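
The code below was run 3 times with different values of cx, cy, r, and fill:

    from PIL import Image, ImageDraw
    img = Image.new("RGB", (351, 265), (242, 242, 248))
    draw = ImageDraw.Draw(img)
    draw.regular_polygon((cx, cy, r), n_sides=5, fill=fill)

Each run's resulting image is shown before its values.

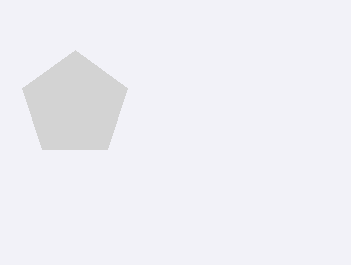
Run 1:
cx = 75, cy = 105, r = 55, fill = 'lightgray'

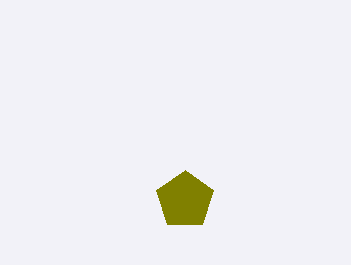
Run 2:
cx = 185; cy = 200; r = 30; fill = 'olive'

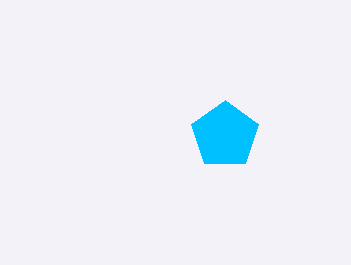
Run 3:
cx = 225, cy = 135, r = 35, fill = 'deepskyblue'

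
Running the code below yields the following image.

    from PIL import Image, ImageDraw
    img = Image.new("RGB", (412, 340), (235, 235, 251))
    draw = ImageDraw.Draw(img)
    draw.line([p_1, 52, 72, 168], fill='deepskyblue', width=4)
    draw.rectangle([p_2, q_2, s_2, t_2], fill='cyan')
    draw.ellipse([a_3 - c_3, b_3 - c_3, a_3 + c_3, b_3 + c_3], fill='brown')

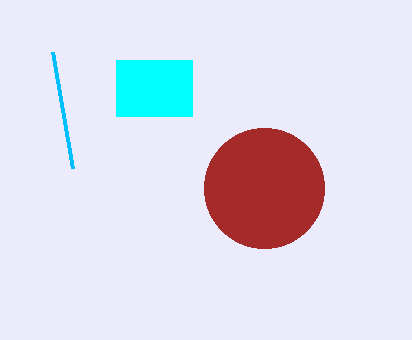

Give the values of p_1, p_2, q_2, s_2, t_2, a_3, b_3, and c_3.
p_1 = 52, p_2 = 116, q_2 = 60, s_2 = 192, t_2 = 116, a_3 = 264, b_3 = 188, c_3 = 60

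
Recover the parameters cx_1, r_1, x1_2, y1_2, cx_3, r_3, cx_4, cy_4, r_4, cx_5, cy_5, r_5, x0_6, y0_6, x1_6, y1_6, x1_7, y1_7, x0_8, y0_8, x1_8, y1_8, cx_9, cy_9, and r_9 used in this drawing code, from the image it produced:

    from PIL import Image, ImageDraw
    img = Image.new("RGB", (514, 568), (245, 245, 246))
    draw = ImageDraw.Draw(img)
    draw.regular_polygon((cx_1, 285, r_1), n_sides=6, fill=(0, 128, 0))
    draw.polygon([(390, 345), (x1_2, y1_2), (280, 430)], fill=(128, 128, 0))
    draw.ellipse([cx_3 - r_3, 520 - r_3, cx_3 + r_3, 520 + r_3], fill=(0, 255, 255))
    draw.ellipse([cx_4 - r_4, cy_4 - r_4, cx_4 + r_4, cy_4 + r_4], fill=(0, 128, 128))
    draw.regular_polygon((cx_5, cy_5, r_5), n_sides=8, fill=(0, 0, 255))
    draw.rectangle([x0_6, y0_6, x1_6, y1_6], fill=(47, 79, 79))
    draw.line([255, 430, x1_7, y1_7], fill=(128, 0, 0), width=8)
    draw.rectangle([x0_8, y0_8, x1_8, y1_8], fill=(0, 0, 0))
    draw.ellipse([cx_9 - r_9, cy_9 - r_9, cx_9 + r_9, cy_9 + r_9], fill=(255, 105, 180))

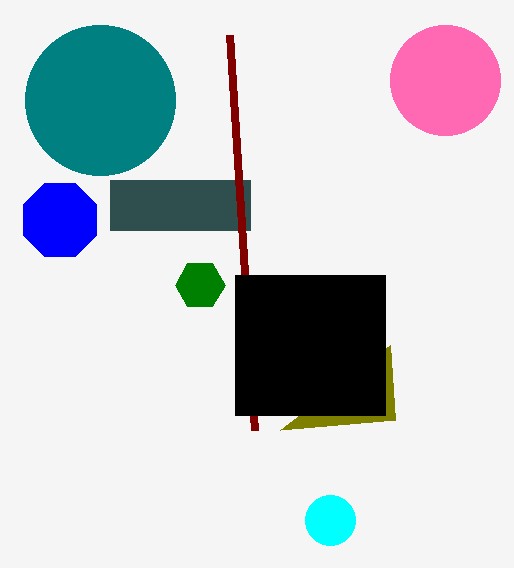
cx_1 = 200, r_1 = 25, x1_2 = 395, y1_2 = 420, cx_3 = 330, r_3 = 25, cx_4 = 100, cy_4 = 100, r_4 = 75, cx_5 = 60, cy_5 = 220, r_5 = 40, x0_6 = 110, y0_6 = 180, x1_6 = 250, y1_6 = 230, x1_7 = 230, y1_7 = 35, x0_8 = 235, y0_8 = 275, x1_8 = 385, y1_8 = 415, cx_9 = 445, cy_9 = 80, r_9 = 55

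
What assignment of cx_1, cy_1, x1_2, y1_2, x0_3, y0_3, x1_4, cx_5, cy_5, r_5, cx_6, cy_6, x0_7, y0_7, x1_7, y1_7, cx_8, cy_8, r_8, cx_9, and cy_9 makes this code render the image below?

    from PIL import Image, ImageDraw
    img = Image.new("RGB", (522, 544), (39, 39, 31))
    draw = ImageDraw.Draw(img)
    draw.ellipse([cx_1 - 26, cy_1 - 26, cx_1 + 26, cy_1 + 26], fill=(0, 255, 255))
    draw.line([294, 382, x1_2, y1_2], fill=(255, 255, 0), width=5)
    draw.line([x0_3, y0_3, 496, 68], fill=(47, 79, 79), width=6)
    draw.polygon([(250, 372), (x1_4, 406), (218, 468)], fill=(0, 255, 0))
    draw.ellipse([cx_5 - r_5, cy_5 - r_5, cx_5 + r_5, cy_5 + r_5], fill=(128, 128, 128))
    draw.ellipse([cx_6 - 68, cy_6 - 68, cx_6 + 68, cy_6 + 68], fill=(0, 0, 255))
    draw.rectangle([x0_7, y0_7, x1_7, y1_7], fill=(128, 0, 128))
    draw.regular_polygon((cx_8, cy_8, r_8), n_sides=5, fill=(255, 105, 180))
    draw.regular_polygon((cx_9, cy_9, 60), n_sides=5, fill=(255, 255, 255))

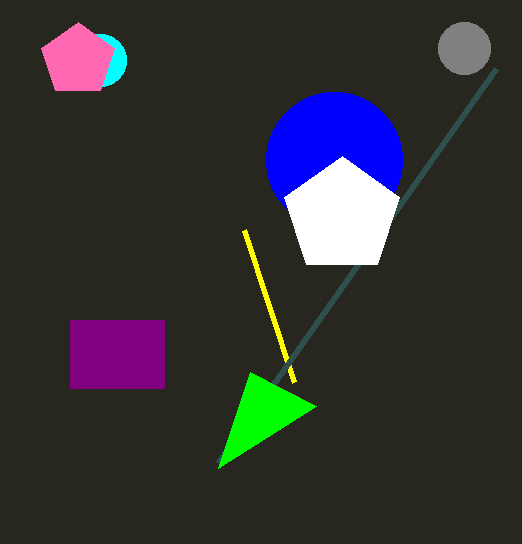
cx_1 = 100; cy_1 = 60; x1_2 = 244; y1_2 = 230; x0_3 = 218; y0_3 = 462; x1_4 = 316; cx_5 = 464; cy_5 = 48; r_5 = 26; cx_6 = 334; cy_6 = 160; x0_7 = 70; y0_7 = 320; x1_7 = 164; y1_7 = 388; cx_8 = 78; cy_8 = 60; r_8 = 38; cx_9 = 342; cy_9 = 216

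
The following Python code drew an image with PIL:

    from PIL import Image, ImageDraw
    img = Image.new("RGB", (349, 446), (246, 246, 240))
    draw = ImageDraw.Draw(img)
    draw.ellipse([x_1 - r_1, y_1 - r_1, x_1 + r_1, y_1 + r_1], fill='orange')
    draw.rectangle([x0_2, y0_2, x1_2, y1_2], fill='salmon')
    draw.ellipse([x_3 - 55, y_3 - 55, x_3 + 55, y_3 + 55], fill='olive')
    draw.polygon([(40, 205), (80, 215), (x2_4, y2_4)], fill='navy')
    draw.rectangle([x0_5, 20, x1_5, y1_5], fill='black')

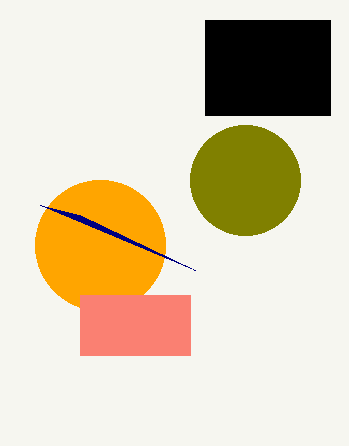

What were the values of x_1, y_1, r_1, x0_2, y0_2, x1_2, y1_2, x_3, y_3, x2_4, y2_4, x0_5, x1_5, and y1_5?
x_1 = 100; y_1 = 245; r_1 = 65; x0_2 = 80; y0_2 = 295; x1_2 = 190; y1_2 = 355; x_3 = 245; y_3 = 180; x2_4 = 195; y2_4 = 270; x0_5 = 205; x1_5 = 330; y1_5 = 115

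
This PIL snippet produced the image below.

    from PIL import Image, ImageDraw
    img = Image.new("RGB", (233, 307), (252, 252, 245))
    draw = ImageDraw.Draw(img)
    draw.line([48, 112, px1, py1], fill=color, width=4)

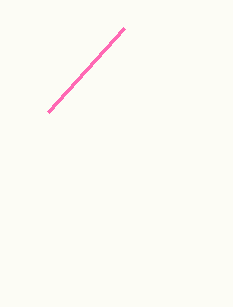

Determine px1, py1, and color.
px1 = 124; py1 = 28; color = 'hotpink'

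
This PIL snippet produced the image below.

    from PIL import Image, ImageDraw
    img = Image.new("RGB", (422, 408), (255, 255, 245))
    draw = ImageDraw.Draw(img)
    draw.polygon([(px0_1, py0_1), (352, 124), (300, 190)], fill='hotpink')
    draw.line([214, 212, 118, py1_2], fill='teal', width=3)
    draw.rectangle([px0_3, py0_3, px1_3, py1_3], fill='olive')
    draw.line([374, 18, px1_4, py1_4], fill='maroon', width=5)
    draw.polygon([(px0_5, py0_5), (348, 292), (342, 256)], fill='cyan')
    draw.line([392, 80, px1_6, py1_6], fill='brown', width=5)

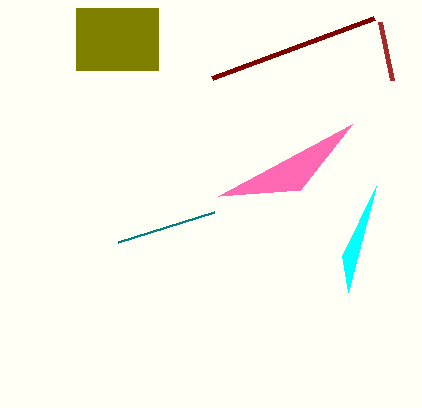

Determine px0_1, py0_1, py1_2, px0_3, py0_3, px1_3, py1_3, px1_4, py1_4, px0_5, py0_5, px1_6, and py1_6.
px0_1 = 218
py0_1 = 196
py1_2 = 242
px0_3 = 76
py0_3 = 8
px1_3 = 158
py1_3 = 70
px1_4 = 212
py1_4 = 78
px0_5 = 376
py0_5 = 186
px1_6 = 380
py1_6 = 22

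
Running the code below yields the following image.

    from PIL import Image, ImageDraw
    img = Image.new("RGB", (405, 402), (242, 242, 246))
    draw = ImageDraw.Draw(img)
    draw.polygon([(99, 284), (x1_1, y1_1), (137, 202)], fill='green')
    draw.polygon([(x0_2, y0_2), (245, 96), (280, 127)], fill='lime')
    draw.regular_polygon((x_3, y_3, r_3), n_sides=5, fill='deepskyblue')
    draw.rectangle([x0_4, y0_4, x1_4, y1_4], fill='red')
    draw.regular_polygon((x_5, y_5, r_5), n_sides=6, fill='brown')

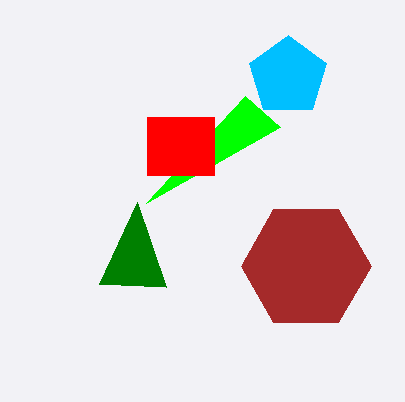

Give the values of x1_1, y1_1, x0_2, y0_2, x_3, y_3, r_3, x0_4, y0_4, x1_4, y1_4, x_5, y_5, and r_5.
x1_1 = 166, y1_1 = 287, x0_2 = 146, y0_2 = 203, x_3 = 288, y_3 = 76, r_3 = 41, x0_4 = 147, y0_4 = 117, x1_4 = 214, y1_4 = 175, x_5 = 306, y_5 = 266, r_5 = 65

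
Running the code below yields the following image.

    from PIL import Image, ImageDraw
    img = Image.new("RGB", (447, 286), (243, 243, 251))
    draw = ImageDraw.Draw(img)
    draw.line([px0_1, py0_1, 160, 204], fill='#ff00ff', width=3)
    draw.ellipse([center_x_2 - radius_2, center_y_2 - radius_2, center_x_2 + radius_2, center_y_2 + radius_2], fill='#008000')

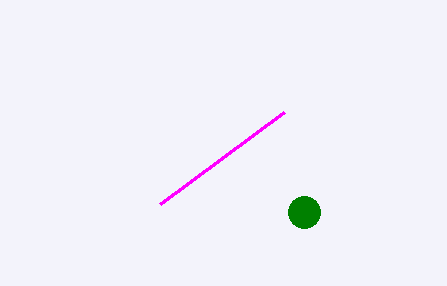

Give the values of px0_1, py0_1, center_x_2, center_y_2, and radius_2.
px0_1 = 284
py0_1 = 112
center_x_2 = 304
center_y_2 = 212
radius_2 = 16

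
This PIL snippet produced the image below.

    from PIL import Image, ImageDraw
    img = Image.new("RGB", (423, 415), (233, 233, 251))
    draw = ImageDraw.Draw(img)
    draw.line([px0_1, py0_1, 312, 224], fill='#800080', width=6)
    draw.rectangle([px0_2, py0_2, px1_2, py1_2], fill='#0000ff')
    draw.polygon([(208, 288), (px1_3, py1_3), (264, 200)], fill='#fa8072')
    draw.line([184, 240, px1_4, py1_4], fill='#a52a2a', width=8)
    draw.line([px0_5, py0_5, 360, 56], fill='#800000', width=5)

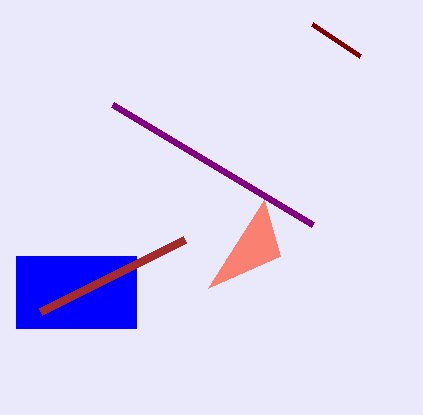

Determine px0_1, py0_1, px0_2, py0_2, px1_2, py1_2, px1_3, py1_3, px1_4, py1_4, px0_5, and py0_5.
px0_1 = 112
py0_1 = 104
px0_2 = 16
py0_2 = 256
px1_2 = 136
py1_2 = 328
px1_3 = 280
py1_3 = 256
px1_4 = 40
py1_4 = 312
px0_5 = 312
py0_5 = 24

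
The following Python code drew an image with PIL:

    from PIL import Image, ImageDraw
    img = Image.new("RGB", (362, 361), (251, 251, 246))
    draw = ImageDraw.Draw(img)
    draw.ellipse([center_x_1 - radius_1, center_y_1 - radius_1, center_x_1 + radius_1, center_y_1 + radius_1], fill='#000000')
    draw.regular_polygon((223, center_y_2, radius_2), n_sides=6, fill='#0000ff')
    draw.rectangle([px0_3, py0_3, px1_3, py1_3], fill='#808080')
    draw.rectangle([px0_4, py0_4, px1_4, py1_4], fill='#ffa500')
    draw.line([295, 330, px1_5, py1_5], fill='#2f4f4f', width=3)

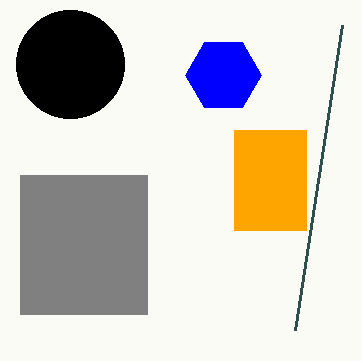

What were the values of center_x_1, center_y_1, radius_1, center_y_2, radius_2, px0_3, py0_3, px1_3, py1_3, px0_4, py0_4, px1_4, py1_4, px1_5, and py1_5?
center_x_1 = 70
center_y_1 = 64
radius_1 = 54
center_y_2 = 75
radius_2 = 38
px0_3 = 20
py0_3 = 175
px1_3 = 147
py1_3 = 314
px0_4 = 234
py0_4 = 130
px1_4 = 306
py1_4 = 230
px1_5 = 342
py1_5 = 25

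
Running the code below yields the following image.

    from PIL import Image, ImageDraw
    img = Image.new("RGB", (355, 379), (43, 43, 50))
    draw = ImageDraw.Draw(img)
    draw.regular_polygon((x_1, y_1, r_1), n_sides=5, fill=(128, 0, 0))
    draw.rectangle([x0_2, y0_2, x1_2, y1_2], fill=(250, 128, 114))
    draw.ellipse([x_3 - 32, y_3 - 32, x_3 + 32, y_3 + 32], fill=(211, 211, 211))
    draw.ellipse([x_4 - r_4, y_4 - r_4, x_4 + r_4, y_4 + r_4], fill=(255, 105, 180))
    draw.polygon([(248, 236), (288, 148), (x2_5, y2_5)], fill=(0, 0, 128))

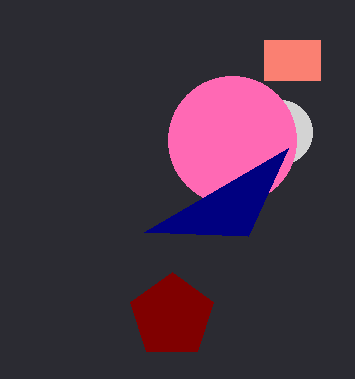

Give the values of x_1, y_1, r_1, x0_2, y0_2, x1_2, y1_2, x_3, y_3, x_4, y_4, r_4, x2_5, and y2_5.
x_1 = 172; y_1 = 316; r_1 = 44; x0_2 = 264; y0_2 = 40; x1_2 = 320; y1_2 = 80; x_3 = 280; y_3 = 132; x_4 = 232; y_4 = 140; r_4 = 64; x2_5 = 144; y2_5 = 232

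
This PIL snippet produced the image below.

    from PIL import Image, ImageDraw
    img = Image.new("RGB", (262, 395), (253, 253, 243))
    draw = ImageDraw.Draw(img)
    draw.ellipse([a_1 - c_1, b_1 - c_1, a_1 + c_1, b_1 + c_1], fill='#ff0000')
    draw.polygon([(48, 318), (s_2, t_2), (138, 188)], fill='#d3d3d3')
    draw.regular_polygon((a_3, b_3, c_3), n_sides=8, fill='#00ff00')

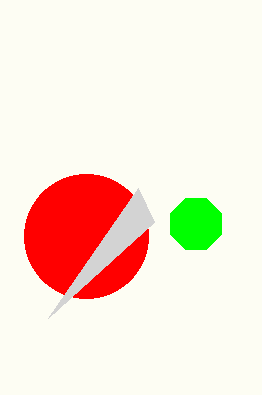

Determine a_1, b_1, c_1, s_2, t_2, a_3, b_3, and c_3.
a_1 = 86; b_1 = 236; c_1 = 62; s_2 = 154; t_2 = 222; a_3 = 196; b_3 = 224; c_3 = 28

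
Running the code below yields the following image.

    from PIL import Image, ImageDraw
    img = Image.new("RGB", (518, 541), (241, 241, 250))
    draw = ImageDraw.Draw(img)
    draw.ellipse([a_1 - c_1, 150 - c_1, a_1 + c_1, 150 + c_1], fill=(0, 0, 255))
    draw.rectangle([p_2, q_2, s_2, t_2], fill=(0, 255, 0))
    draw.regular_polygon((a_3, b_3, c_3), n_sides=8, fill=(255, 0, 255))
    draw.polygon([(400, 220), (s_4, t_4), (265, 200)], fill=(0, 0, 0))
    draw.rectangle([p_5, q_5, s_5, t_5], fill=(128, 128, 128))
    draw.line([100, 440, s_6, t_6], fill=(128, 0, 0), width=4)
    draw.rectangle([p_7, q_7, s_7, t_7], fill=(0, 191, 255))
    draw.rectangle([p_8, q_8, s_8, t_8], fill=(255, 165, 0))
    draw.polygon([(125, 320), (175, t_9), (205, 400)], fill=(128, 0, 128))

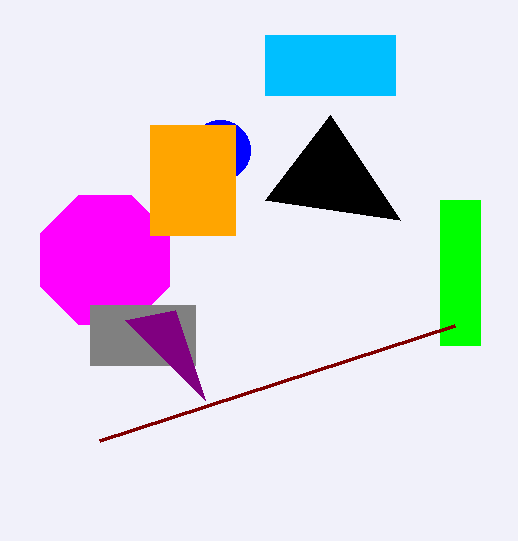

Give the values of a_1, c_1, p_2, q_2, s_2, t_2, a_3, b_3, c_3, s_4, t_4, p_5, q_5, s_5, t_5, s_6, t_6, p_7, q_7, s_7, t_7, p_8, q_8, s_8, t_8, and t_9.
a_1 = 220
c_1 = 30
p_2 = 440
q_2 = 200
s_2 = 480
t_2 = 345
a_3 = 105
b_3 = 260
c_3 = 70
s_4 = 330
t_4 = 115
p_5 = 90
q_5 = 305
s_5 = 195
t_5 = 365
s_6 = 455
t_6 = 325
p_7 = 265
q_7 = 35
s_7 = 395
t_7 = 95
p_8 = 150
q_8 = 125
s_8 = 235
t_8 = 235
t_9 = 310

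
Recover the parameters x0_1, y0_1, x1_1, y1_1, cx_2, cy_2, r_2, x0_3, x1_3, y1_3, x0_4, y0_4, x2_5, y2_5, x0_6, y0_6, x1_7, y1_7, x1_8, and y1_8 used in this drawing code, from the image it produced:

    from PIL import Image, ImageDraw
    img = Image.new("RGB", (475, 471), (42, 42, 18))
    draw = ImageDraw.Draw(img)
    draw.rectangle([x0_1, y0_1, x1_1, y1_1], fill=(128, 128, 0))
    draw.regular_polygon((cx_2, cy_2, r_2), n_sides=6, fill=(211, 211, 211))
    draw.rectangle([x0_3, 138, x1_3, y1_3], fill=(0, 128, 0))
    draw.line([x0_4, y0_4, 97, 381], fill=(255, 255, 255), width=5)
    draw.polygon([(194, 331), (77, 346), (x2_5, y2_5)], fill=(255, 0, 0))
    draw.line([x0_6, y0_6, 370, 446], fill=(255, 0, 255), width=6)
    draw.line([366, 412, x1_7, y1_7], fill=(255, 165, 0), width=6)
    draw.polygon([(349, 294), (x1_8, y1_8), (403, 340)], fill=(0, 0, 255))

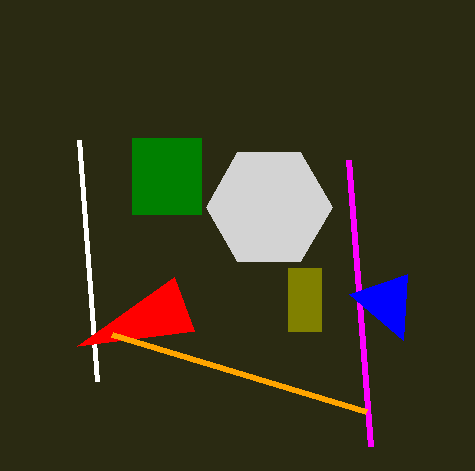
x0_1 = 288, y0_1 = 268, x1_1 = 321, y1_1 = 331, cx_2 = 269, cy_2 = 207, r_2 = 63, x0_3 = 132, x1_3 = 201, y1_3 = 214, x0_4 = 79, y0_4 = 140, x2_5 = 174, y2_5 = 277, x0_6 = 348, y0_6 = 160, x1_7 = 112, y1_7 = 335, x1_8 = 407, y1_8 = 274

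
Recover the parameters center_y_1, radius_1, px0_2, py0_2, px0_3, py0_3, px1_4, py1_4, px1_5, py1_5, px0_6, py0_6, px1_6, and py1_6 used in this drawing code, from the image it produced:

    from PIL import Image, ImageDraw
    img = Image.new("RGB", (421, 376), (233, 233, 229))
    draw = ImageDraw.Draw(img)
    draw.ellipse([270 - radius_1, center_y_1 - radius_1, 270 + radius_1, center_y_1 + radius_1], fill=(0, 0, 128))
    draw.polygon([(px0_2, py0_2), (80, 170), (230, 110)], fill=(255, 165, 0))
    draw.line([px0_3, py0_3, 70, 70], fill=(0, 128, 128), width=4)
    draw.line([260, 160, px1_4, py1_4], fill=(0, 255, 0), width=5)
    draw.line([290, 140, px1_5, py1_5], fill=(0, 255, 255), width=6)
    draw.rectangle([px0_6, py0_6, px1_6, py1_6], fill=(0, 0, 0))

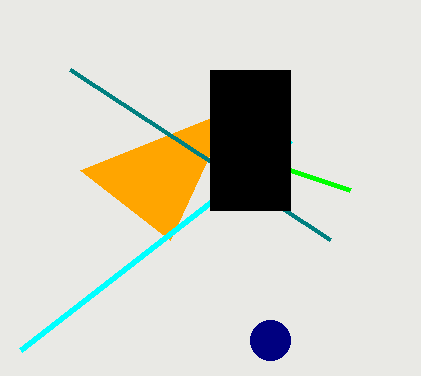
center_y_1 = 340
radius_1 = 20
px0_2 = 170
py0_2 = 240
px0_3 = 330
py0_3 = 240
px1_4 = 350
py1_4 = 190
px1_5 = 20
py1_5 = 350
px0_6 = 210
py0_6 = 70
px1_6 = 290
py1_6 = 210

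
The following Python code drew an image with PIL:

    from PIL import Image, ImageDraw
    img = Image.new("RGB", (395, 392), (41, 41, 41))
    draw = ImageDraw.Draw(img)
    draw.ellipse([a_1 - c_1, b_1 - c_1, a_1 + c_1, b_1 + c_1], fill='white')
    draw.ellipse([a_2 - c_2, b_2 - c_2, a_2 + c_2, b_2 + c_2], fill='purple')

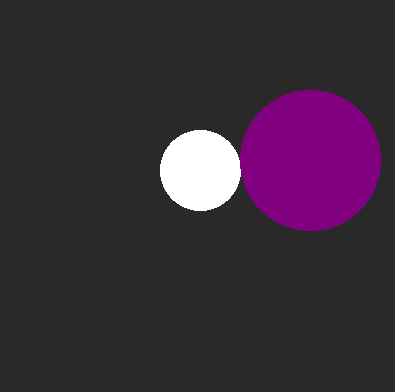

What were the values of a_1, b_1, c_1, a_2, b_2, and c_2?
a_1 = 200
b_1 = 170
c_1 = 40
a_2 = 310
b_2 = 160
c_2 = 70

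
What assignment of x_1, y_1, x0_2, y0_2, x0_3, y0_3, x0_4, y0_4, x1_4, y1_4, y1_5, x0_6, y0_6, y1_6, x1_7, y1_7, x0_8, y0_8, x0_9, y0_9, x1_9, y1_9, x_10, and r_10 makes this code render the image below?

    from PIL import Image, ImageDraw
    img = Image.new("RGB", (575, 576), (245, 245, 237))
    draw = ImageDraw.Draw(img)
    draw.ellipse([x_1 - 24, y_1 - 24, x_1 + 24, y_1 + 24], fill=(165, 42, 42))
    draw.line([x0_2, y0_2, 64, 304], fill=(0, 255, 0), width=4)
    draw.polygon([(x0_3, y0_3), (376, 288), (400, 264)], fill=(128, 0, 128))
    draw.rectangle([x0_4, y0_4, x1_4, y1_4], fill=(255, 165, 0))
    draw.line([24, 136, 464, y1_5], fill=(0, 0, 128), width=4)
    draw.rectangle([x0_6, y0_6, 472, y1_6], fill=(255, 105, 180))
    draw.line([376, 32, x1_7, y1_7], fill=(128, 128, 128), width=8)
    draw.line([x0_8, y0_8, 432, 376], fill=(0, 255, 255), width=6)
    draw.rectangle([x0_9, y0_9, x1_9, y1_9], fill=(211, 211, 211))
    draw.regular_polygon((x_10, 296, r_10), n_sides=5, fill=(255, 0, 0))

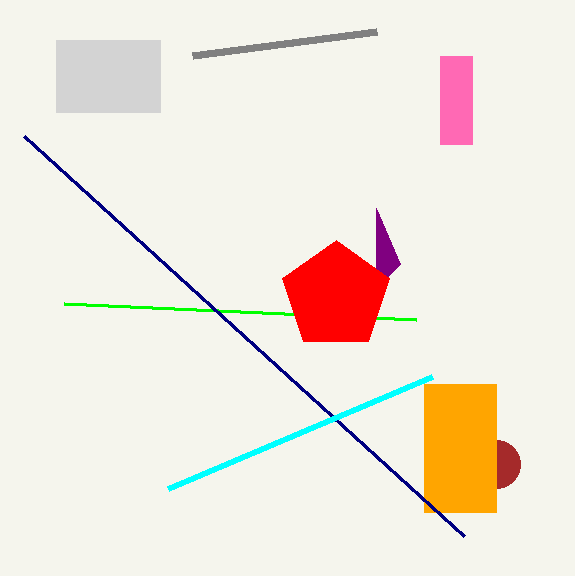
x_1 = 496; y_1 = 464; x0_2 = 416; y0_2 = 320; x0_3 = 376; y0_3 = 208; x0_4 = 424; y0_4 = 384; x1_4 = 496; y1_4 = 512; y1_5 = 536; x0_6 = 440; y0_6 = 56; y1_6 = 144; x1_7 = 192; y1_7 = 56; x0_8 = 168; y0_8 = 488; x0_9 = 56; y0_9 = 40; x1_9 = 160; y1_9 = 112; x_10 = 336; r_10 = 56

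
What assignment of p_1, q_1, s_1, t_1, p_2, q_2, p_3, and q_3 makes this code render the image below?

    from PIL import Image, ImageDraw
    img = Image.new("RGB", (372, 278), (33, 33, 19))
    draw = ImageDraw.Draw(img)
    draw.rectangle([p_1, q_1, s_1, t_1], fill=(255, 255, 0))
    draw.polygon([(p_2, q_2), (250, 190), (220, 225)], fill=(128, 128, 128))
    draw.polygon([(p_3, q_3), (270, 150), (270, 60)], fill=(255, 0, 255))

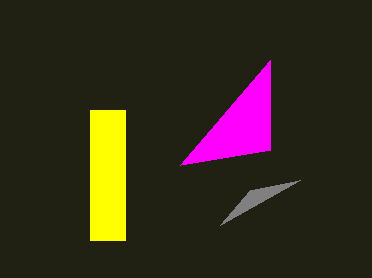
p_1 = 90, q_1 = 110, s_1 = 125, t_1 = 240, p_2 = 300, q_2 = 180, p_3 = 180, q_3 = 165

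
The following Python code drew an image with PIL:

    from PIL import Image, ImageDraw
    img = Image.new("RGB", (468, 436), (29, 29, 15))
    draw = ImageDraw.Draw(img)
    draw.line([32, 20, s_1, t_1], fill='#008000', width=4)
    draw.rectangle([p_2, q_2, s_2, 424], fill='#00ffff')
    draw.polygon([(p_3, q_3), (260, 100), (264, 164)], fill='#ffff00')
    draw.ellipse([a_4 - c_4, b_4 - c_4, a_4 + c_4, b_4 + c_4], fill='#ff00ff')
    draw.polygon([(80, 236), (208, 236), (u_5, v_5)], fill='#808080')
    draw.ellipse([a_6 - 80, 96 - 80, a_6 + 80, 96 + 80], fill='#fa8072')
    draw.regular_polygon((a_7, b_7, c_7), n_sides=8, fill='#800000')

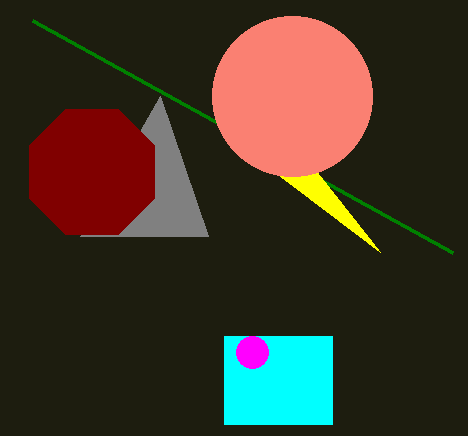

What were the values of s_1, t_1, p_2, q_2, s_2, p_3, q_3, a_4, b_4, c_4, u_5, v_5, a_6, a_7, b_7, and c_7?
s_1 = 452
t_1 = 252
p_2 = 224
q_2 = 336
s_2 = 332
p_3 = 380
q_3 = 252
a_4 = 252
b_4 = 352
c_4 = 16
u_5 = 160
v_5 = 96
a_6 = 292
a_7 = 92
b_7 = 172
c_7 = 68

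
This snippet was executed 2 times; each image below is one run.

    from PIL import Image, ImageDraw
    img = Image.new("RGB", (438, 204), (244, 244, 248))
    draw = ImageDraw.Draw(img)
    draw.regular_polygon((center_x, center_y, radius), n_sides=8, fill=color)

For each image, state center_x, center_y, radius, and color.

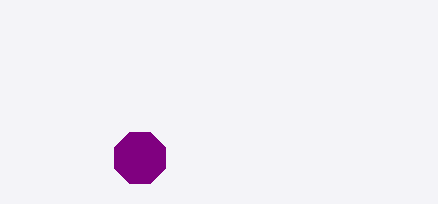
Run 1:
center_x = 140; center_y = 158; radius = 28; color = 'purple'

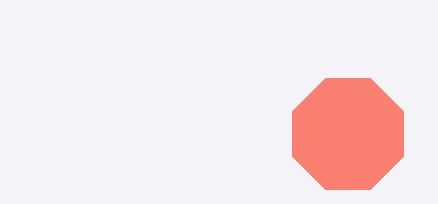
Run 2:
center_x = 348
center_y = 134
radius = 60
color = 'salmon'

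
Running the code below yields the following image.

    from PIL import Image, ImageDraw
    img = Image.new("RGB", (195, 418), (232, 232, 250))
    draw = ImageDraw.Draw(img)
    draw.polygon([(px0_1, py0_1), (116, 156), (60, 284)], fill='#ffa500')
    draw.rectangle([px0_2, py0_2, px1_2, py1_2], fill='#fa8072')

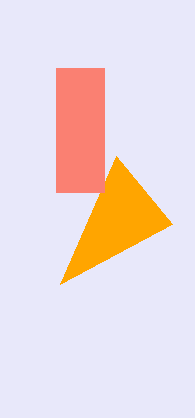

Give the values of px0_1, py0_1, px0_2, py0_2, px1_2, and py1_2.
px0_1 = 172
py0_1 = 224
px0_2 = 56
py0_2 = 68
px1_2 = 104
py1_2 = 192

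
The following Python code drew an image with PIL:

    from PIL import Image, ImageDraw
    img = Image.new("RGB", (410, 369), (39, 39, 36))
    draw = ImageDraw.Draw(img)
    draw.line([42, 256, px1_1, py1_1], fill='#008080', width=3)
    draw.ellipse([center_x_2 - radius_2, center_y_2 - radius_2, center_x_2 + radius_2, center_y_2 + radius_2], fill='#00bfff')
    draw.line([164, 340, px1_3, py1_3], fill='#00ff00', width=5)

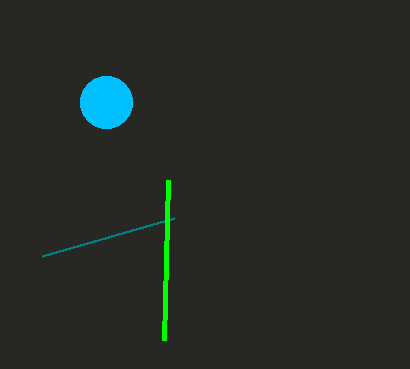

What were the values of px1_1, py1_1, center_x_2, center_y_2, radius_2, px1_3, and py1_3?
px1_1 = 174; py1_1 = 218; center_x_2 = 106; center_y_2 = 102; radius_2 = 26; px1_3 = 168; py1_3 = 180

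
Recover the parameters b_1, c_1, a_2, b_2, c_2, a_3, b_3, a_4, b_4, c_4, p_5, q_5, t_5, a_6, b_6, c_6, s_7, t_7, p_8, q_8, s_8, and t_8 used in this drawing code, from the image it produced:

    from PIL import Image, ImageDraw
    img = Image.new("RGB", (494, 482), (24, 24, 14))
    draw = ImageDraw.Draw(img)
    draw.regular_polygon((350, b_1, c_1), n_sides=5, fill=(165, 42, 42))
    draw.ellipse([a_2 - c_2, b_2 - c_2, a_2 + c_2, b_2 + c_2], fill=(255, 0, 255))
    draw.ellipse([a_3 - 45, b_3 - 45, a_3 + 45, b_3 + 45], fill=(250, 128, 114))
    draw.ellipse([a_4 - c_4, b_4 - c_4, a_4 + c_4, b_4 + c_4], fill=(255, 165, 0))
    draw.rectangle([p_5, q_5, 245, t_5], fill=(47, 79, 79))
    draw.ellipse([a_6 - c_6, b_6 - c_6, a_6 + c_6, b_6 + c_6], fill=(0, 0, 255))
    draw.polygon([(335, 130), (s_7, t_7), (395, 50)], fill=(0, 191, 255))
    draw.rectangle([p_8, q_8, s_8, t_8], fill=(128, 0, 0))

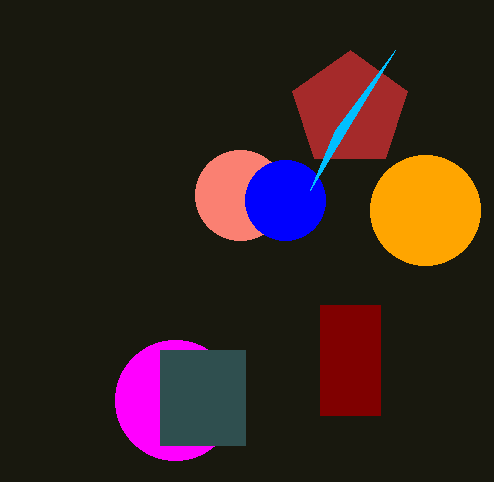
b_1 = 110, c_1 = 60, a_2 = 175, b_2 = 400, c_2 = 60, a_3 = 240, b_3 = 195, a_4 = 425, b_4 = 210, c_4 = 55, p_5 = 160, q_5 = 350, t_5 = 445, a_6 = 285, b_6 = 200, c_6 = 40, s_7 = 310, t_7 = 190, p_8 = 320, q_8 = 305, s_8 = 380, t_8 = 415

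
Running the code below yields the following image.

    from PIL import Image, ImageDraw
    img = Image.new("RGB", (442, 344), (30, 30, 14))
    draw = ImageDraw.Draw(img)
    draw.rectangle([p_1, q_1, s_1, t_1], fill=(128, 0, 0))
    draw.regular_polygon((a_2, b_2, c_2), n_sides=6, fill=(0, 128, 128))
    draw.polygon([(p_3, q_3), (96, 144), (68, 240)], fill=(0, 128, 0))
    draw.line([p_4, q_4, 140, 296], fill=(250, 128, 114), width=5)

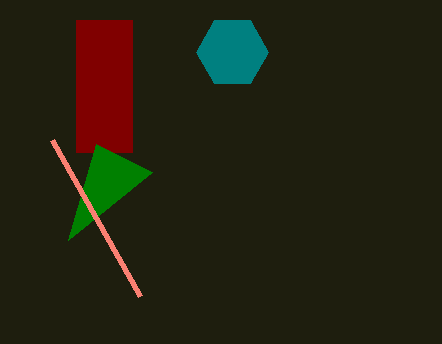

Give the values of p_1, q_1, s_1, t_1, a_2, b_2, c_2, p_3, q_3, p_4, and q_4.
p_1 = 76
q_1 = 20
s_1 = 132
t_1 = 152
a_2 = 232
b_2 = 52
c_2 = 36
p_3 = 152
q_3 = 172
p_4 = 52
q_4 = 140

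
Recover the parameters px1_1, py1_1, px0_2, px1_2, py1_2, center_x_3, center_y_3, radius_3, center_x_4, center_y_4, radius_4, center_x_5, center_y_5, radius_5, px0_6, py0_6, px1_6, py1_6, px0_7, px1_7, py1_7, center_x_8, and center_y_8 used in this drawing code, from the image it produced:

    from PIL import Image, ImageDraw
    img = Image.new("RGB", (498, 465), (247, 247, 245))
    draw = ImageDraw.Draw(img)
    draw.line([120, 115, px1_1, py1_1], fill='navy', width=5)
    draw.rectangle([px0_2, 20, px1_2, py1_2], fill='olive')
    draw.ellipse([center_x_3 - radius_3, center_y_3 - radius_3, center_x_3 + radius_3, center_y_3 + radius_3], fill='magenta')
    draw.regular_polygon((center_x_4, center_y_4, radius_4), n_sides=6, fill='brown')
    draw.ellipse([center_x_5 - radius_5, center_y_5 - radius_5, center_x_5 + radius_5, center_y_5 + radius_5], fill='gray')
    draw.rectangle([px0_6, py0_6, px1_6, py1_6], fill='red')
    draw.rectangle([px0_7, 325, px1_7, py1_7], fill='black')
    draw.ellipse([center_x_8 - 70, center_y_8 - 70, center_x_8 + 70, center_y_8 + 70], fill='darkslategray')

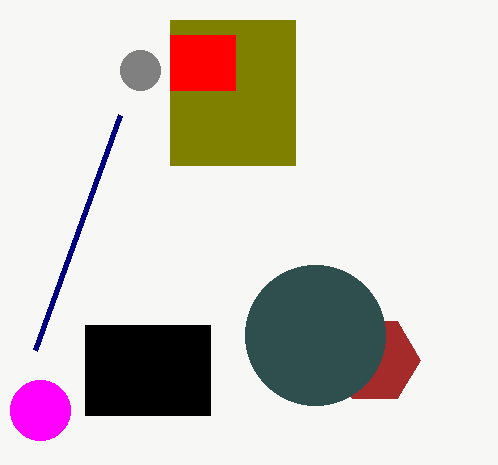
px1_1 = 35, py1_1 = 350, px0_2 = 170, px1_2 = 295, py1_2 = 165, center_x_3 = 40, center_y_3 = 410, radius_3 = 30, center_x_4 = 375, center_y_4 = 360, radius_4 = 45, center_x_5 = 140, center_y_5 = 70, radius_5 = 20, px0_6 = 170, py0_6 = 35, px1_6 = 235, py1_6 = 90, px0_7 = 85, px1_7 = 210, py1_7 = 415, center_x_8 = 315, center_y_8 = 335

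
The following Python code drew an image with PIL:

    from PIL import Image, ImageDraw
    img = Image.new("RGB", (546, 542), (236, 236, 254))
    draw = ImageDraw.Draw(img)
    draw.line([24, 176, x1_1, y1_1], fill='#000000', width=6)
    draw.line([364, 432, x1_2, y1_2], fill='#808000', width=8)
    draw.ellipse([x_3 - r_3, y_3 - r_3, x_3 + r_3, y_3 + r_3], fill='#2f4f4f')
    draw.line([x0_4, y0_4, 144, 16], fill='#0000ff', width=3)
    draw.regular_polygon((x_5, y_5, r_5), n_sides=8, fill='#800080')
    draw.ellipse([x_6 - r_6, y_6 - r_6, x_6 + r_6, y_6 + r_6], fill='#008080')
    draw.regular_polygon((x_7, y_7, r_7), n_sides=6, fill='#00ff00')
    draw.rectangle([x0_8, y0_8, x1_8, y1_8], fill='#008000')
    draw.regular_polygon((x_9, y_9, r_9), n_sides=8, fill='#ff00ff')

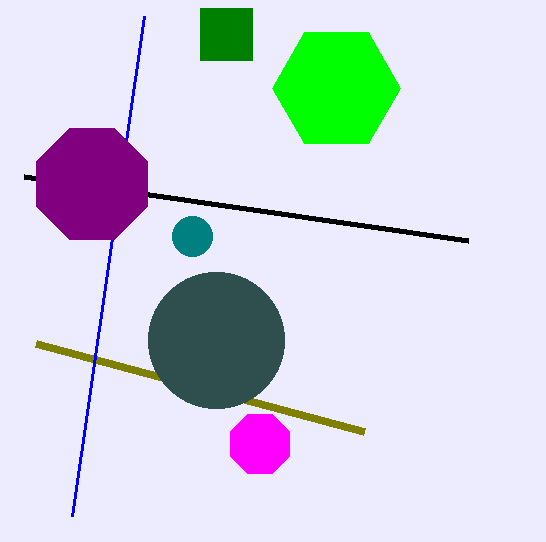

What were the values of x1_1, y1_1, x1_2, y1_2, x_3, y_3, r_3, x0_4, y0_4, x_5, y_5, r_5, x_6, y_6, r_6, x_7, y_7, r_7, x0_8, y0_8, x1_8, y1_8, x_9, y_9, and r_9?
x1_1 = 468
y1_1 = 240
x1_2 = 36
y1_2 = 344
x_3 = 216
y_3 = 340
r_3 = 68
x0_4 = 72
y0_4 = 516
x_5 = 92
y_5 = 184
r_5 = 60
x_6 = 192
y_6 = 236
r_6 = 20
x_7 = 336
y_7 = 88
r_7 = 64
x0_8 = 200
y0_8 = 8
x1_8 = 252
y1_8 = 60
x_9 = 260
y_9 = 444
r_9 = 32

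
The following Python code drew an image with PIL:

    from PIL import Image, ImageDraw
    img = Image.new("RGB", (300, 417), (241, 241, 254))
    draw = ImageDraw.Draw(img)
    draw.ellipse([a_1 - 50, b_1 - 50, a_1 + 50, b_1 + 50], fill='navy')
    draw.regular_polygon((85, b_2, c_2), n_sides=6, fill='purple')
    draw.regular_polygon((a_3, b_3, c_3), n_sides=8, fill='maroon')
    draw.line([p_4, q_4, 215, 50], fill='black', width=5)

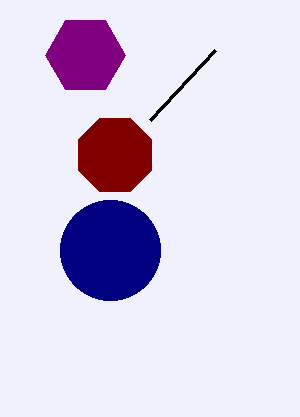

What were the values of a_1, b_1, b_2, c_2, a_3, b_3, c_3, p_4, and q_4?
a_1 = 110; b_1 = 250; b_2 = 55; c_2 = 40; a_3 = 115; b_3 = 155; c_3 = 40; p_4 = 150; q_4 = 120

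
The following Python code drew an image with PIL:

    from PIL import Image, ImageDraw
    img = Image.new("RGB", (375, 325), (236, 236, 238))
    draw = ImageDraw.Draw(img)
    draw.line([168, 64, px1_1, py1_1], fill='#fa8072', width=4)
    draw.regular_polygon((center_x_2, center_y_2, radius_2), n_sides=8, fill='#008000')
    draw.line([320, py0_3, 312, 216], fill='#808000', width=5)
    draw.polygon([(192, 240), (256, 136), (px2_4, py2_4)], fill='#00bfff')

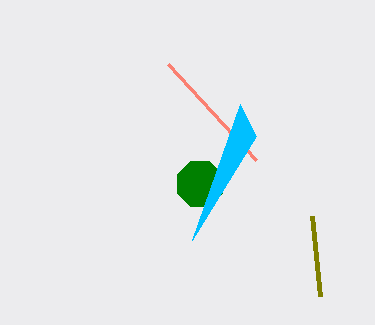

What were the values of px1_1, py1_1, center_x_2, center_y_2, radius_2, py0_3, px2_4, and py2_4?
px1_1 = 256, py1_1 = 160, center_x_2 = 200, center_y_2 = 184, radius_2 = 24, py0_3 = 296, px2_4 = 240, py2_4 = 104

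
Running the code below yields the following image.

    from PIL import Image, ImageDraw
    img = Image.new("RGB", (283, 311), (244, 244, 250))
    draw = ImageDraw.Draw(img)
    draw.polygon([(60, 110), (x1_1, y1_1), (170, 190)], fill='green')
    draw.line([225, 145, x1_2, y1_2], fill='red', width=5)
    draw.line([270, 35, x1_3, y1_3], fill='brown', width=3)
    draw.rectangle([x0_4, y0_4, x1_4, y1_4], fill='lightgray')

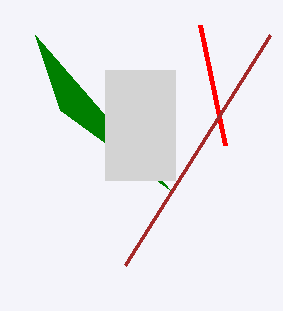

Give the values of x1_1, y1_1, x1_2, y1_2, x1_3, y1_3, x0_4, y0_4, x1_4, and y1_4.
x1_1 = 35, y1_1 = 35, x1_2 = 200, y1_2 = 25, x1_3 = 125, y1_3 = 265, x0_4 = 105, y0_4 = 70, x1_4 = 175, y1_4 = 180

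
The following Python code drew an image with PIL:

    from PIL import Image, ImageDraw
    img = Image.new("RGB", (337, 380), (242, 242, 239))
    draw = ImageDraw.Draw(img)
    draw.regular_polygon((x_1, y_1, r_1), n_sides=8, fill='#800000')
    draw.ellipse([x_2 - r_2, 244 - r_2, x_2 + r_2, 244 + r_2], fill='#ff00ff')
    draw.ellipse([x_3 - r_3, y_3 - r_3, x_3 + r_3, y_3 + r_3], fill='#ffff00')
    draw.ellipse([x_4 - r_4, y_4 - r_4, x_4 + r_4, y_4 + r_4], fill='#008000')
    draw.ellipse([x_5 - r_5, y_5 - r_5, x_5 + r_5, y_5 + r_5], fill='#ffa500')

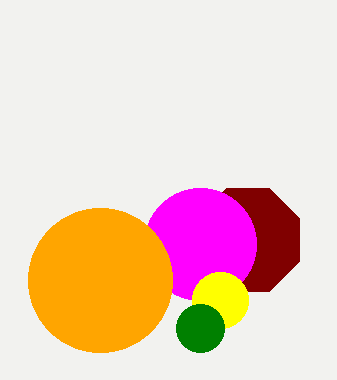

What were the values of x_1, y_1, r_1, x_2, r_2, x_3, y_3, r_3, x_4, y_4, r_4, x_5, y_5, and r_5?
x_1 = 248; y_1 = 240; r_1 = 56; x_2 = 200; r_2 = 56; x_3 = 220; y_3 = 300; r_3 = 28; x_4 = 200; y_4 = 328; r_4 = 24; x_5 = 100; y_5 = 280; r_5 = 72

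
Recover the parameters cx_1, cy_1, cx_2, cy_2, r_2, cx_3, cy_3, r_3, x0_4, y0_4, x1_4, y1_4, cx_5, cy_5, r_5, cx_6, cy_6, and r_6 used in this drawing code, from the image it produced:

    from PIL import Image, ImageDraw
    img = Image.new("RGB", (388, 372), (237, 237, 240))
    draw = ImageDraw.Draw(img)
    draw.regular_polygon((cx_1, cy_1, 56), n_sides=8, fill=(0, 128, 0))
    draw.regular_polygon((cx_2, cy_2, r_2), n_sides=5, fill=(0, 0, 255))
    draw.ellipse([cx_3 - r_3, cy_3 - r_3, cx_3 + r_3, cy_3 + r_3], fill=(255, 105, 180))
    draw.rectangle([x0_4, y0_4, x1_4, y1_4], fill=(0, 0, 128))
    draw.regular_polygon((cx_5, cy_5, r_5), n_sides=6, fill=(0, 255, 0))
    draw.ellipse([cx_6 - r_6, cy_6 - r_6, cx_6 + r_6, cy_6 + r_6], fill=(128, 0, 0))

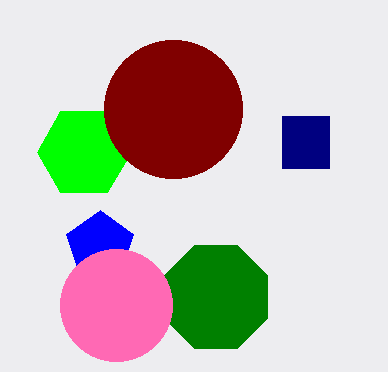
cx_1 = 216, cy_1 = 297, cx_2 = 100, cy_2 = 245, r_2 = 35, cx_3 = 116, cy_3 = 305, r_3 = 56, x0_4 = 282, y0_4 = 116, x1_4 = 329, y1_4 = 168, cx_5 = 84, cy_5 = 152, r_5 = 47, cx_6 = 173, cy_6 = 109, r_6 = 69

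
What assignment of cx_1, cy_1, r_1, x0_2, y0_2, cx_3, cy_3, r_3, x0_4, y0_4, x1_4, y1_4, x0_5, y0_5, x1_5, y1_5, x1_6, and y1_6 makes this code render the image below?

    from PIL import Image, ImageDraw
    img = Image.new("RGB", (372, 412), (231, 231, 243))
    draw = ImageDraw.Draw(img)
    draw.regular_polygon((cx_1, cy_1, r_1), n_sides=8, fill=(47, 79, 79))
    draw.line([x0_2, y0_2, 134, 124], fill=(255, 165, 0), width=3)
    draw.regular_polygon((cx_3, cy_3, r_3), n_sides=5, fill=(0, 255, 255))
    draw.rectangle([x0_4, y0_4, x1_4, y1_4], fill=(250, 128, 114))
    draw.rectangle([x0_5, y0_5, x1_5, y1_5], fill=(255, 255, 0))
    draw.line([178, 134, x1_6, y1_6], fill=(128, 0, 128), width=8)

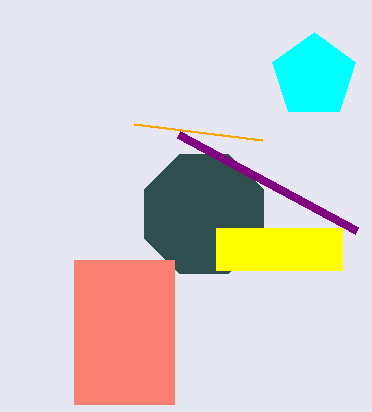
cx_1 = 204; cy_1 = 214; r_1 = 64; x0_2 = 262; y0_2 = 140; cx_3 = 314; cy_3 = 76; r_3 = 44; x0_4 = 74; y0_4 = 260; x1_4 = 174; y1_4 = 404; x0_5 = 216; y0_5 = 228; x1_5 = 342; y1_5 = 270; x1_6 = 356; y1_6 = 230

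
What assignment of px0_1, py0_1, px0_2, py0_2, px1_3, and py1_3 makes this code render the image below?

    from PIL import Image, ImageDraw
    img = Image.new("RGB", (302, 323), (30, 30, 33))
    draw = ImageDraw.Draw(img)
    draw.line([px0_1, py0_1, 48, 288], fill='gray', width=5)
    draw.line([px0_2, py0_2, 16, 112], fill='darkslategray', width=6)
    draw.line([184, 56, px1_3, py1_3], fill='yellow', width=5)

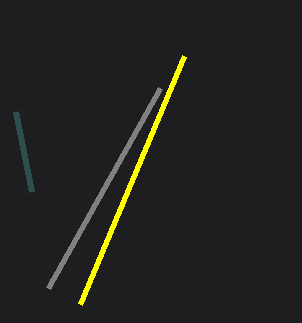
px0_1 = 160, py0_1 = 88, px0_2 = 32, py0_2 = 192, px1_3 = 80, py1_3 = 304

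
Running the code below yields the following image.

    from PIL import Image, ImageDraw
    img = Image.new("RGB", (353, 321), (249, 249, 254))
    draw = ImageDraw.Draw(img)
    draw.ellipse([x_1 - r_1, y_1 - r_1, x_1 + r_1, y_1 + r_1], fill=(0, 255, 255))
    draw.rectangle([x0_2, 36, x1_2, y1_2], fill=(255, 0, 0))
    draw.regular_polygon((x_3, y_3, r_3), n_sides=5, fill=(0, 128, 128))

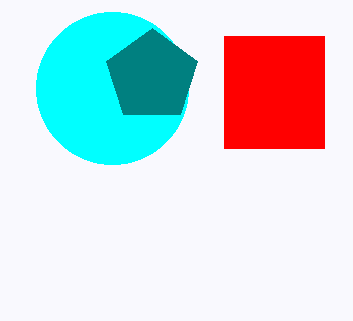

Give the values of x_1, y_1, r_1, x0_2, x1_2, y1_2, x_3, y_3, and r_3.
x_1 = 112, y_1 = 88, r_1 = 76, x0_2 = 224, x1_2 = 324, y1_2 = 148, x_3 = 152, y_3 = 76, r_3 = 48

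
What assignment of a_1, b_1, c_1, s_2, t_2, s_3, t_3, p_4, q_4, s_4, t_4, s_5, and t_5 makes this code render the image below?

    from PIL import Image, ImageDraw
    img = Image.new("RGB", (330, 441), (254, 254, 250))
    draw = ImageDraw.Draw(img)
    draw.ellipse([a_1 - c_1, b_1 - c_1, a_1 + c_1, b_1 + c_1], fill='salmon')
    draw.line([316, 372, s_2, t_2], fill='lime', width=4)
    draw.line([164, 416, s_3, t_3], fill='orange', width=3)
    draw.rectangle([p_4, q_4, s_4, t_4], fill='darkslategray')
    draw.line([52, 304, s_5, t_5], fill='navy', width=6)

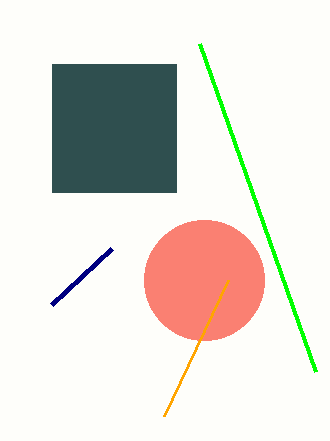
a_1 = 204
b_1 = 280
c_1 = 60
s_2 = 200
t_2 = 44
s_3 = 228
t_3 = 280
p_4 = 52
q_4 = 64
s_4 = 176
t_4 = 192
s_5 = 112
t_5 = 248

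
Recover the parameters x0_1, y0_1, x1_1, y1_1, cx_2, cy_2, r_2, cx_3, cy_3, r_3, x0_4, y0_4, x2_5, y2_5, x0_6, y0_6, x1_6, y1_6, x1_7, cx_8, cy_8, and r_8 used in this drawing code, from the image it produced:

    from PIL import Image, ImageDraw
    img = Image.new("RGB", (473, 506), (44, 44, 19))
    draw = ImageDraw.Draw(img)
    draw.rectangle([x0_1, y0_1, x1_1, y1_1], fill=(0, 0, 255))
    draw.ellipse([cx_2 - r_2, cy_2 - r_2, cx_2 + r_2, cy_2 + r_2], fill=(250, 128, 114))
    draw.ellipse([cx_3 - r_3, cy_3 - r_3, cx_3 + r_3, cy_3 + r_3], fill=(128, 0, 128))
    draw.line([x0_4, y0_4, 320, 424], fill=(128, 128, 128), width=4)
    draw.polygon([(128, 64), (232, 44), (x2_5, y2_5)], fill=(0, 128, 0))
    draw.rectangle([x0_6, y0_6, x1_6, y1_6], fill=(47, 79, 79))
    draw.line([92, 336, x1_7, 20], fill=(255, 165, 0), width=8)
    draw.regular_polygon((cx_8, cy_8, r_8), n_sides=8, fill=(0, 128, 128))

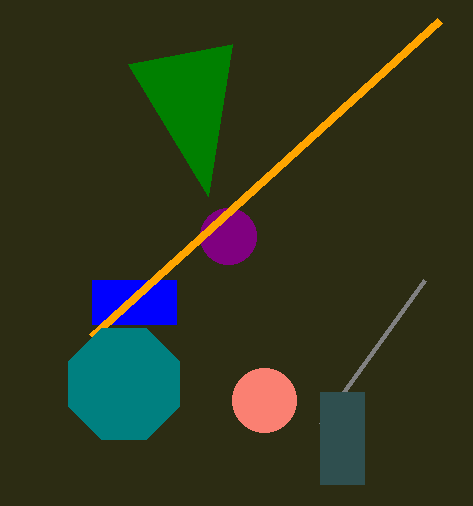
x0_1 = 92; y0_1 = 280; x1_1 = 176; y1_1 = 324; cx_2 = 264; cy_2 = 400; r_2 = 32; cx_3 = 228; cy_3 = 236; r_3 = 28; x0_4 = 424; y0_4 = 280; x2_5 = 208; y2_5 = 196; x0_6 = 320; y0_6 = 392; x1_6 = 364; y1_6 = 484; x1_7 = 440; cx_8 = 124; cy_8 = 384; r_8 = 60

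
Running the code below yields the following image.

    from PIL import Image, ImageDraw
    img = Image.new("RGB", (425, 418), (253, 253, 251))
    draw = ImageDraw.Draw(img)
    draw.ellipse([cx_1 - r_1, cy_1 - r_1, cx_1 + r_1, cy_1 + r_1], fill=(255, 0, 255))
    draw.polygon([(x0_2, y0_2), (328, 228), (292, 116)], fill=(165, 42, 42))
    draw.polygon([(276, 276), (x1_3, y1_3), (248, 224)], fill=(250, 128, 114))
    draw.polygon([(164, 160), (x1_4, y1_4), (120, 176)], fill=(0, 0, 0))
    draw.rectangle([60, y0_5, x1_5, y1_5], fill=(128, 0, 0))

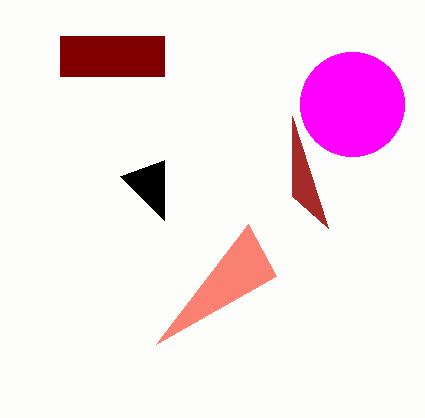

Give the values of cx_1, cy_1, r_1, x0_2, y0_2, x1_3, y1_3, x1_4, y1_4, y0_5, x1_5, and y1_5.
cx_1 = 352; cy_1 = 104; r_1 = 52; x0_2 = 292; y0_2 = 196; x1_3 = 156; y1_3 = 344; x1_4 = 164; y1_4 = 220; y0_5 = 36; x1_5 = 164; y1_5 = 76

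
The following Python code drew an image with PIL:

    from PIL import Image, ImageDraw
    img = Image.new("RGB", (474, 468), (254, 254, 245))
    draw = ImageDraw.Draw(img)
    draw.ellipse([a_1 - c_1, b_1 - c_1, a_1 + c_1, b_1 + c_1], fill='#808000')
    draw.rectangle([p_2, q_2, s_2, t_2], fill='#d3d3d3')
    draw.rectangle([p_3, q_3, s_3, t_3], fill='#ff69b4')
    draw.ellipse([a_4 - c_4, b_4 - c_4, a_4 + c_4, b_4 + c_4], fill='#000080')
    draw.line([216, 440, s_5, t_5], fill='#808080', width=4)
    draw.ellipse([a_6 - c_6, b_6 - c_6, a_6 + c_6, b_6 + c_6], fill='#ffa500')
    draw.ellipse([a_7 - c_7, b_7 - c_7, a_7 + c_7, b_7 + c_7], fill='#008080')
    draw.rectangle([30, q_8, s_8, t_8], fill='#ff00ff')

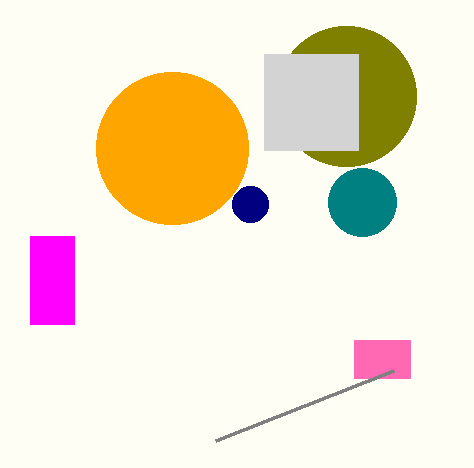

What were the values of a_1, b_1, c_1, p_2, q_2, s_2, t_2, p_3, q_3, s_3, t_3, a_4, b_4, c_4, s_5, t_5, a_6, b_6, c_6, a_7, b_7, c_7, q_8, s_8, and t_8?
a_1 = 346, b_1 = 96, c_1 = 70, p_2 = 264, q_2 = 54, s_2 = 358, t_2 = 150, p_3 = 354, q_3 = 340, s_3 = 410, t_3 = 378, a_4 = 250, b_4 = 204, c_4 = 18, s_5 = 394, t_5 = 370, a_6 = 172, b_6 = 148, c_6 = 76, a_7 = 362, b_7 = 202, c_7 = 34, q_8 = 236, s_8 = 74, t_8 = 324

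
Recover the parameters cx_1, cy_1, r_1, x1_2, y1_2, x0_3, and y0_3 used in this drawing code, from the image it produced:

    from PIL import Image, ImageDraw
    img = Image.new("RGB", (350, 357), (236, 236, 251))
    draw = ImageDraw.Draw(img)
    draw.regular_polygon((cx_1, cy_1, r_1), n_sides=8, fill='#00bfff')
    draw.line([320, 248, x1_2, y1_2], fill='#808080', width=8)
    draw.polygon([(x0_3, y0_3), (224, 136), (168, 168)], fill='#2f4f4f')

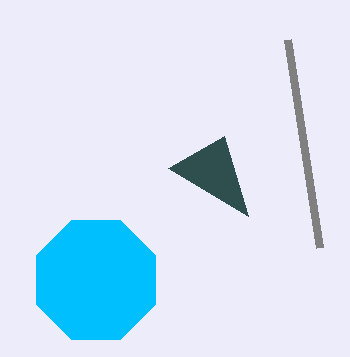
cx_1 = 96; cy_1 = 280; r_1 = 64; x1_2 = 288; y1_2 = 40; x0_3 = 248; y0_3 = 216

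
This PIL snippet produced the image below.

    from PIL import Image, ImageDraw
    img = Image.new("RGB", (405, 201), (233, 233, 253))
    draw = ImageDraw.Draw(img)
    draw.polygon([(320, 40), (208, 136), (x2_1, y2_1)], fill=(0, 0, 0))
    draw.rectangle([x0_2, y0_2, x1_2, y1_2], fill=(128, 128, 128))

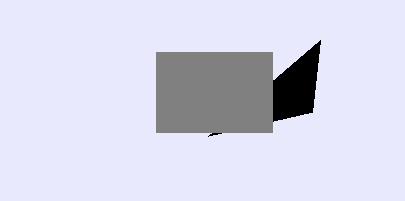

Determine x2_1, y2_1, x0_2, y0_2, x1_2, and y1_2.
x2_1 = 312
y2_1 = 112
x0_2 = 156
y0_2 = 52
x1_2 = 272
y1_2 = 132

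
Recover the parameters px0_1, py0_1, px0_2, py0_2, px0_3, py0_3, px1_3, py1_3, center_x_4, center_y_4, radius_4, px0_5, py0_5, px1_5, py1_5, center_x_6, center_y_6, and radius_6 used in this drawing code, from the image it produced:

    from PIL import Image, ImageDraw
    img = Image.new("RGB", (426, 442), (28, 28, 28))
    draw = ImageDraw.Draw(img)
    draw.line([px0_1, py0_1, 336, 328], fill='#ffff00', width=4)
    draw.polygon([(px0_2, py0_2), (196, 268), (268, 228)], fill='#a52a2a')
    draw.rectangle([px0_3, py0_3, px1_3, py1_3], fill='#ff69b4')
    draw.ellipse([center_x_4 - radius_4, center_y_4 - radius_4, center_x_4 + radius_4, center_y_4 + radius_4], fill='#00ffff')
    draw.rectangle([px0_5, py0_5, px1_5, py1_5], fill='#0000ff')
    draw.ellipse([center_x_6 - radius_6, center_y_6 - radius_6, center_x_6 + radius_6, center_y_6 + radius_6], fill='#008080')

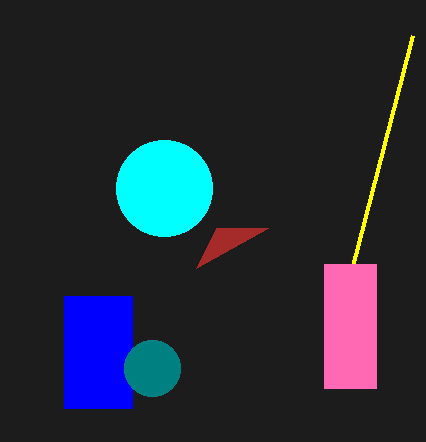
px0_1 = 412; py0_1 = 36; px0_2 = 216; py0_2 = 228; px0_3 = 324; py0_3 = 264; px1_3 = 376; py1_3 = 388; center_x_4 = 164; center_y_4 = 188; radius_4 = 48; px0_5 = 64; py0_5 = 296; px1_5 = 132; py1_5 = 408; center_x_6 = 152; center_y_6 = 368; radius_6 = 28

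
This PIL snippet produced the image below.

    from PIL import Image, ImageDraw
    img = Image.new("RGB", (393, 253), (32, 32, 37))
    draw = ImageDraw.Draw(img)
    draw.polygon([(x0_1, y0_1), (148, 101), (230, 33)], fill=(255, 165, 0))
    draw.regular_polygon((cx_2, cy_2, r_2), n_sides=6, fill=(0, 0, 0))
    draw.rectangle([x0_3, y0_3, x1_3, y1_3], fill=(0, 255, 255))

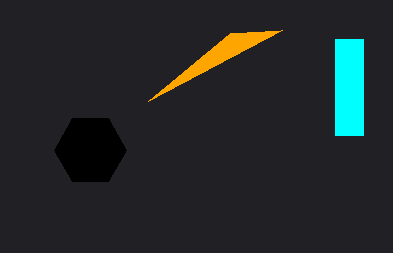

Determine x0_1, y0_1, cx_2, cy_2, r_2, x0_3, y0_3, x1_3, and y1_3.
x0_1 = 282; y0_1 = 30; cx_2 = 90; cy_2 = 150; r_2 = 36; x0_3 = 335; y0_3 = 39; x1_3 = 363; y1_3 = 135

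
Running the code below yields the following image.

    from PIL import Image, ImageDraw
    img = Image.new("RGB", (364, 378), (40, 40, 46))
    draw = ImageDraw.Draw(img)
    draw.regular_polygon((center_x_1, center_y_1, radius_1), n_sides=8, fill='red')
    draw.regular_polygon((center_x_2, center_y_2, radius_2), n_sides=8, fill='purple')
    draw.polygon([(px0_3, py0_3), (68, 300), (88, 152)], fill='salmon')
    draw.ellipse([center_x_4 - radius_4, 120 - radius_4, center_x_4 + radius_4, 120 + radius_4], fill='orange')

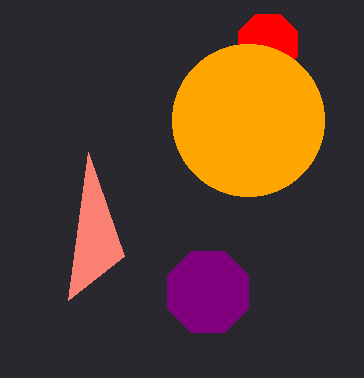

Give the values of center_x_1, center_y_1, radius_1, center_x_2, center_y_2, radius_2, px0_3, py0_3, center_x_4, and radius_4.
center_x_1 = 268
center_y_1 = 44
radius_1 = 32
center_x_2 = 208
center_y_2 = 292
radius_2 = 44
px0_3 = 124
py0_3 = 256
center_x_4 = 248
radius_4 = 76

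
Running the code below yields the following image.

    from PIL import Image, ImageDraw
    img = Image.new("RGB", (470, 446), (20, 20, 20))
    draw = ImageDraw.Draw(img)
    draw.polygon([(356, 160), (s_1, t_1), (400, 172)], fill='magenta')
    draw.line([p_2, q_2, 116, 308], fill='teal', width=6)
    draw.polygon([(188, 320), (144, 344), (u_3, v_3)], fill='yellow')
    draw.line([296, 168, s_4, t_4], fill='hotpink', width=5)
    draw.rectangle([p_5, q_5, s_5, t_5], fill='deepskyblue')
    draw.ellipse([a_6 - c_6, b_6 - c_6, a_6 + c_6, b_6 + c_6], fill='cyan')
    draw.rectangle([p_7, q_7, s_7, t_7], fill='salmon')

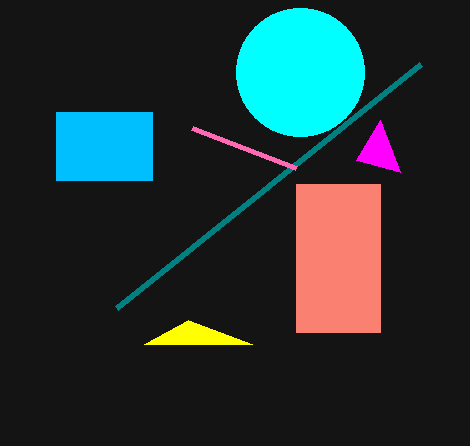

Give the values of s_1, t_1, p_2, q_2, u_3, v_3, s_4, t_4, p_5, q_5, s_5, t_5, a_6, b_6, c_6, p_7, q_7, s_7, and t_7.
s_1 = 380
t_1 = 120
p_2 = 420
q_2 = 64
u_3 = 252
v_3 = 344
s_4 = 192
t_4 = 128
p_5 = 56
q_5 = 112
s_5 = 152
t_5 = 180
a_6 = 300
b_6 = 72
c_6 = 64
p_7 = 296
q_7 = 184
s_7 = 380
t_7 = 332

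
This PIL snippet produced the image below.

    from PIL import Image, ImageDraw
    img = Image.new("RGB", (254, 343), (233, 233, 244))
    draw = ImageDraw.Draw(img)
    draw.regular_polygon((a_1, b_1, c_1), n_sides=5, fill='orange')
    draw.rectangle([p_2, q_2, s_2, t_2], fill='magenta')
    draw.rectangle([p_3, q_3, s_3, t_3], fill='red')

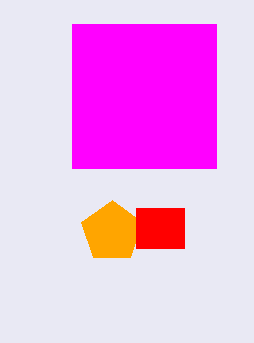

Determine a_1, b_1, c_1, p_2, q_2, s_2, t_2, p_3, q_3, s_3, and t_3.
a_1 = 112, b_1 = 232, c_1 = 32, p_2 = 72, q_2 = 24, s_2 = 216, t_2 = 168, p_3 = 136, q_3 = 208, s_3 = 184, t_3 = 248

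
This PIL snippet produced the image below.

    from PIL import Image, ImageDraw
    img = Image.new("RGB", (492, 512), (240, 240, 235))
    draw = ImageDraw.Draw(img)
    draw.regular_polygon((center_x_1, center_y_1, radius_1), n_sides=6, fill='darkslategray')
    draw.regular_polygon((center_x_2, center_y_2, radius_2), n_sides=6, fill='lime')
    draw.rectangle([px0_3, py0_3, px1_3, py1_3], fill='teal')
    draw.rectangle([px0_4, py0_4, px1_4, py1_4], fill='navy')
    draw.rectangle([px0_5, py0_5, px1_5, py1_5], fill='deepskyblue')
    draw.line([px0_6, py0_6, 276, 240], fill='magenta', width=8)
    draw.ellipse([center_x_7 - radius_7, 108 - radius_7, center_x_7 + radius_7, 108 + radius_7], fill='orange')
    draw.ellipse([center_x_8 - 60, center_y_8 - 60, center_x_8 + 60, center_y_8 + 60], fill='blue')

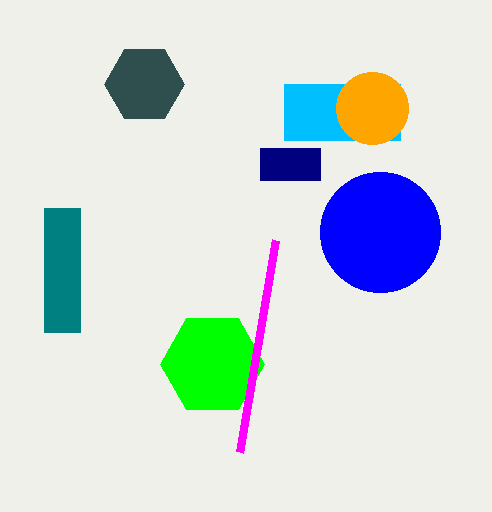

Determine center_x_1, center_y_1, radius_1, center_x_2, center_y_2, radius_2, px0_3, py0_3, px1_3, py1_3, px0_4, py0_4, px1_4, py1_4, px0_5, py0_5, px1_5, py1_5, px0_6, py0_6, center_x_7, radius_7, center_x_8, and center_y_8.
center_x_1 = 144, center_y_1 = 84, radius_1 = 40, center_x_2 = 212, center_y_2 = 364, radius_2 = 52, px0_3 = 44, py0_3 = 208, px1_3 = 80, py1_3 = 332, px0_4 = 260, py0_4 = 148, px1_4 = 320, py1_4 = 180, px0_5 = 284, py0_5 = 84, px1_5 = 400, py1_5 = 140, px0_6 = 240, py0_6 = 452, center_x_7 = 372, radius_7 = 36, center_x_8 = 380, center_y_8 = 232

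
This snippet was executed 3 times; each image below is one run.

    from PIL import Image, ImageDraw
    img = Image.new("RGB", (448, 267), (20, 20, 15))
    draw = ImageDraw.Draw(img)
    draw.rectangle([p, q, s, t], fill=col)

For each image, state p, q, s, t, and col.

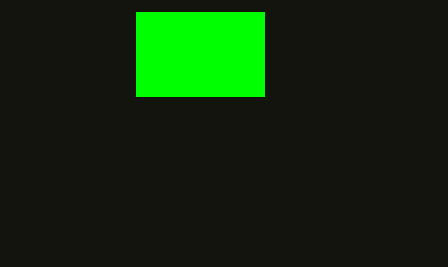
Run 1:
p = 136; q = 12; s = 264; t = 96; col = 'lime'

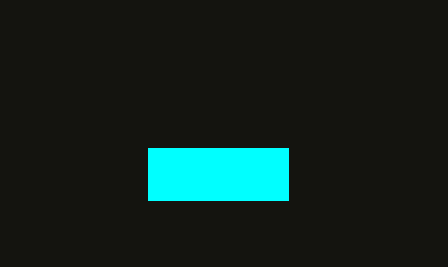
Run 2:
p = 148
q = 148
s = 288
t = 200
col = 'cyan'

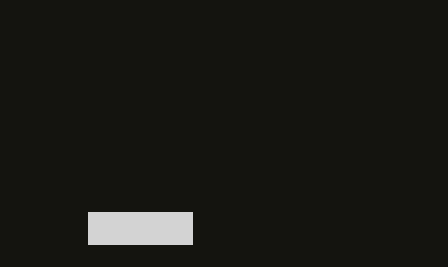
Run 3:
p = 88, q = 212, s = 192, t = 244, col = 'lightgray'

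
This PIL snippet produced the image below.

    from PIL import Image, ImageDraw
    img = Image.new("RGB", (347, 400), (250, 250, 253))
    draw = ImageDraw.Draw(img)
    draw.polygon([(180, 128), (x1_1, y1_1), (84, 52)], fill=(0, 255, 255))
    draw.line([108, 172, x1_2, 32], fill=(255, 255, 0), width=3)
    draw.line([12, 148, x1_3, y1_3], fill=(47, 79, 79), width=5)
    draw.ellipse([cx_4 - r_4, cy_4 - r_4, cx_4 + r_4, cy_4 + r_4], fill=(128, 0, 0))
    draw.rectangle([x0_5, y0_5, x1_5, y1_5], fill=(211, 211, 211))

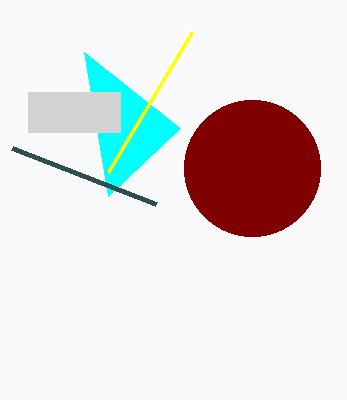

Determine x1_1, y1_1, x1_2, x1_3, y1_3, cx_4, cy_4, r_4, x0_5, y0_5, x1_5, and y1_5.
x1_1 = 108
y1_1 = 196
x1_2 = 192
x1_3 = 156
y1_3 = 204
cx_4 = 252
cy_4 = 168
r_4 = 68
x0_5 = 28
y0_5 = 92
x1_5 = 120
y1_5 = 132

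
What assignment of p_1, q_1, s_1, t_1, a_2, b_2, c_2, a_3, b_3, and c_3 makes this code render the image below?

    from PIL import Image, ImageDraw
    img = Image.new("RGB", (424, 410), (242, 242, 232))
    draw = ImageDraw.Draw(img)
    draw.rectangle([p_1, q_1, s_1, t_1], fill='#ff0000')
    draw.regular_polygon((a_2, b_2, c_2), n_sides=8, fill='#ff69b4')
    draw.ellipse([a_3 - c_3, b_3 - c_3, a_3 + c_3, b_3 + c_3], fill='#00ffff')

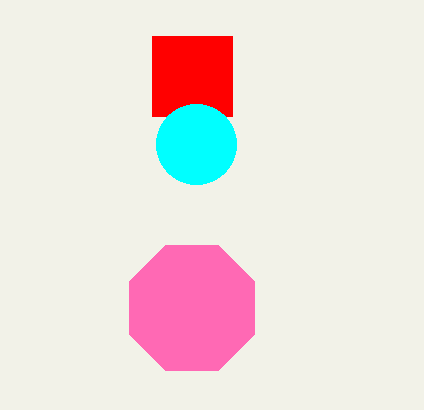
p_1 = 152
q_1 = 36
s_1 = 232
t_1 = 116
a_2 = 192
b_2 = 308
c_2 = 68
a_3 = 196
b_3 = 144
c_3 = 40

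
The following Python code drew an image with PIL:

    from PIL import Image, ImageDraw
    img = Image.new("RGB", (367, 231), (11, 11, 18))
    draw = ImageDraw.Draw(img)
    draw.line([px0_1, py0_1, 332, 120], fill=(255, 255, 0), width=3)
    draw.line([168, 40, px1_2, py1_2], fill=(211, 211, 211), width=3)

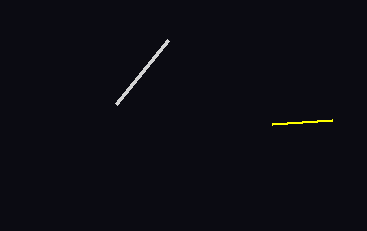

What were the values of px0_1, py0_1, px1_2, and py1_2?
px0_1 = 272
py0_1 = 124
px1_2 = 116
py1_2 = 104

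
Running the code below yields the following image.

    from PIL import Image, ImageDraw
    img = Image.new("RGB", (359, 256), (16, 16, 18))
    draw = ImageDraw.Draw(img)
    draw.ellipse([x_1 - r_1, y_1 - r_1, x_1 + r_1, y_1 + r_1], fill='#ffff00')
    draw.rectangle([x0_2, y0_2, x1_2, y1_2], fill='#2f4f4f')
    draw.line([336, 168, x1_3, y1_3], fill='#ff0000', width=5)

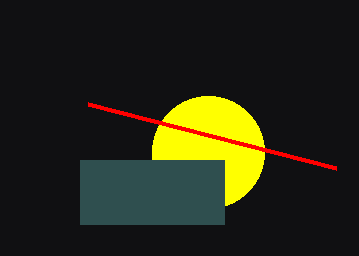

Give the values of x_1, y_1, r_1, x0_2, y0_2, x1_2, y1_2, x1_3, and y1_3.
x_1 = 208, y_1 = 152, r_1 = 56, x0_2 = 80, y0_2 = 160, x1_2 = 224, y1_2 = 224, x1_3 = 88, y1_3 = 104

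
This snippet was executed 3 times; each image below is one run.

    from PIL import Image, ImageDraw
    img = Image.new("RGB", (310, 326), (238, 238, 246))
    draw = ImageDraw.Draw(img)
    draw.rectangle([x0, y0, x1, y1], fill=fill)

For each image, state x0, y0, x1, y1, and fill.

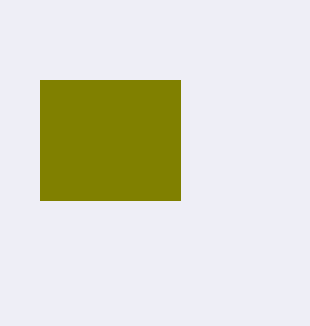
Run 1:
x0 = 40, y0 = 80, x1 = 180, y1 = 200, fill = 'olive'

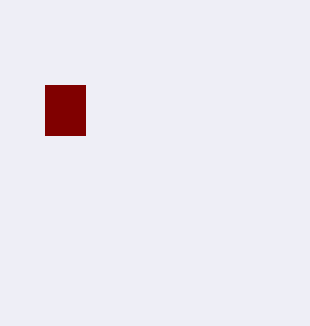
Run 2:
x0 = 45, y0 = 85, x1 = 85, y1 = 135, fill = 'maroon'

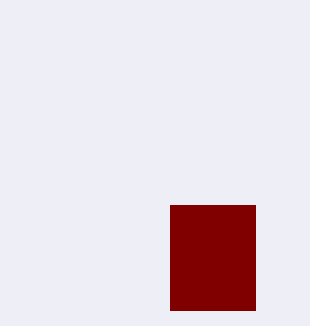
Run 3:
x0 = 170; y0 = 205; x1 = 255; y1 = 310; fill = 'maroon'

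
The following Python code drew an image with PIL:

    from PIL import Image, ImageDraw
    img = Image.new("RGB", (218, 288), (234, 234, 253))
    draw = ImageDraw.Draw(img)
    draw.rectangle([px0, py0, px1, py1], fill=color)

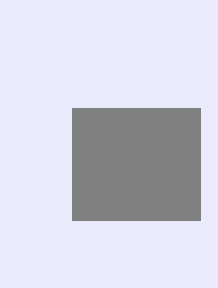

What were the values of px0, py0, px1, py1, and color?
px0 = 72; py0 = 108; px1 = 200; py1 = 220; color = 'gray'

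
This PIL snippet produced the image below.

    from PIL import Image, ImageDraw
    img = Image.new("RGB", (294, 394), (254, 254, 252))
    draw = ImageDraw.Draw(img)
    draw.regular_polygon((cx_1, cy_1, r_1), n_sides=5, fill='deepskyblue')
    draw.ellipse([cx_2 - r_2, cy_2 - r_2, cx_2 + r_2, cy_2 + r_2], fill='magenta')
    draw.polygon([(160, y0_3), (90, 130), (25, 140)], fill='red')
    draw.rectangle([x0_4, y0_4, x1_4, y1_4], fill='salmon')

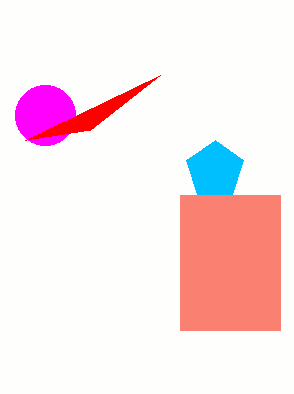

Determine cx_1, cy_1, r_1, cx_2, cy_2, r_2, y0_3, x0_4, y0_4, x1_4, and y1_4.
cx_1 = 215; cy_1 = 170; r_1 = 30; cx_2 = 45; cy_2 = 115; r_2 = 30; y0_3 = 75; x0_4 = 180; y0_4 = 195; x1_4 = 280; y1_4 = 330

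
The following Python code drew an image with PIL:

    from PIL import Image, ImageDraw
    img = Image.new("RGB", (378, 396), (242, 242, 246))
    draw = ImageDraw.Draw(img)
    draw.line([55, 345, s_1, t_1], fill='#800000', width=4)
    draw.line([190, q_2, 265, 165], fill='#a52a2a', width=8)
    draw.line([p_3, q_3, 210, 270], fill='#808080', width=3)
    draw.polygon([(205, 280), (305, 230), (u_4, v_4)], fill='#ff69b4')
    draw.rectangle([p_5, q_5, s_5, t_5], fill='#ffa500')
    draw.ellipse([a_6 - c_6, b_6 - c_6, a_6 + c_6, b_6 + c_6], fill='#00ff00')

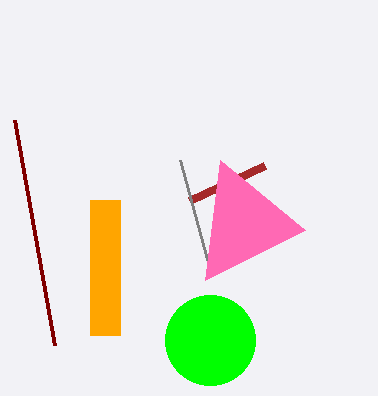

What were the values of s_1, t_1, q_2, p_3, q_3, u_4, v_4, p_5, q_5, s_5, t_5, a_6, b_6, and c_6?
s_1 = 15; t_1 = 120; q_2 = 200; p_3 = 180; q_3 = 160; u_4 = 220; v_4 = 160; p_5 = 90; q_5 = 200; s_5 = 120; t_5 = 335; a_6 = 210; b_6 = 340; c_6 = 45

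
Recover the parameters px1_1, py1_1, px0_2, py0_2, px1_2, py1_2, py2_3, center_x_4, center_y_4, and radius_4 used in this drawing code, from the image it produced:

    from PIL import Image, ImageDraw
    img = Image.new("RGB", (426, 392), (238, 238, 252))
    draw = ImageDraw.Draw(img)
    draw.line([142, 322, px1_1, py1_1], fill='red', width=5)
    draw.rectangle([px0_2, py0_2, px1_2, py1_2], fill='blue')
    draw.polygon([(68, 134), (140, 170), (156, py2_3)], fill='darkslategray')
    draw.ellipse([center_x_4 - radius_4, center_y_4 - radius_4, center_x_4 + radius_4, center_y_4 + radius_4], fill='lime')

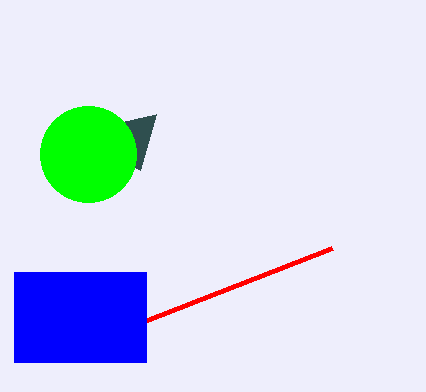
px1_1 = 332, py1_1 = 248, px0_2 = 14, py0_2 = 272, px1_2 = 146, py1_2 = 362, py2_3 = 114, center_x_4 = 88, center_y_4 = 154, radius_4 = 48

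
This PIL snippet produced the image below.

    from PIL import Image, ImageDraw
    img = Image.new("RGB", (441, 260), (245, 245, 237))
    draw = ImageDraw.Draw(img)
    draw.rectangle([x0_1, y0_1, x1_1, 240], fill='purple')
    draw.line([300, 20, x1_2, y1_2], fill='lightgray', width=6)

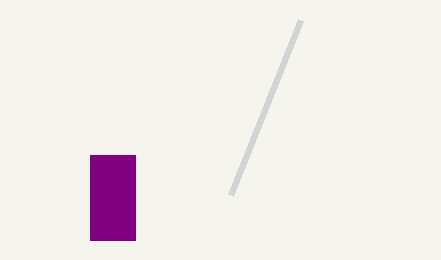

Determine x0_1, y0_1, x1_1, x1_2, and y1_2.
x0_1 = 90, y0_1 = 155, x1_1 = 135, x1_2 = 230, y1_2 = 195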